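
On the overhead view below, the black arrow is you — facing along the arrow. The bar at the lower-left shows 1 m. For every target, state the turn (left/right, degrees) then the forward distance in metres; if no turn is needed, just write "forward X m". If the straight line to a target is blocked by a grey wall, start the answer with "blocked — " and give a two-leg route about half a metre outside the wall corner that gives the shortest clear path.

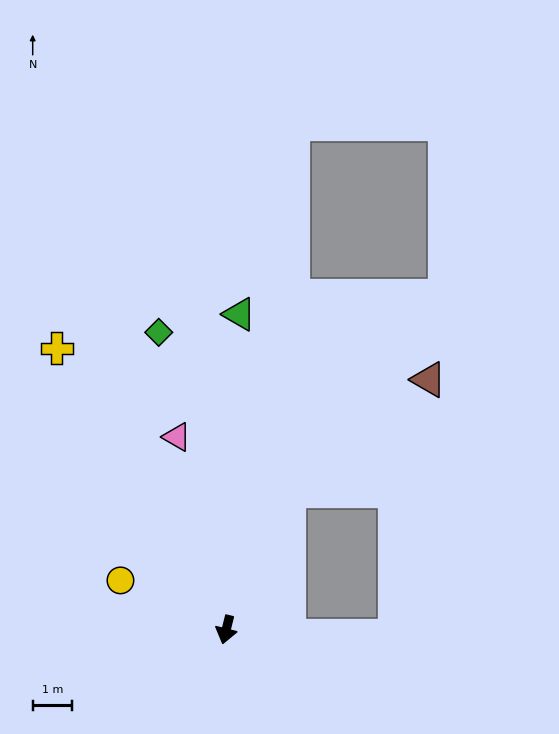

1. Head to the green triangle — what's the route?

turn right 168°, forward 8.0 m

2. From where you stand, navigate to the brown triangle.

blocked — turn left 170°, forward 3.8 m, then turn right 27°, forward 4.5 m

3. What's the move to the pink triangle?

turn right 152°, forward 5.0 m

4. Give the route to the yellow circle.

turn right 101°, forward 2.9 m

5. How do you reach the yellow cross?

turn right 135°, forward 8.3 m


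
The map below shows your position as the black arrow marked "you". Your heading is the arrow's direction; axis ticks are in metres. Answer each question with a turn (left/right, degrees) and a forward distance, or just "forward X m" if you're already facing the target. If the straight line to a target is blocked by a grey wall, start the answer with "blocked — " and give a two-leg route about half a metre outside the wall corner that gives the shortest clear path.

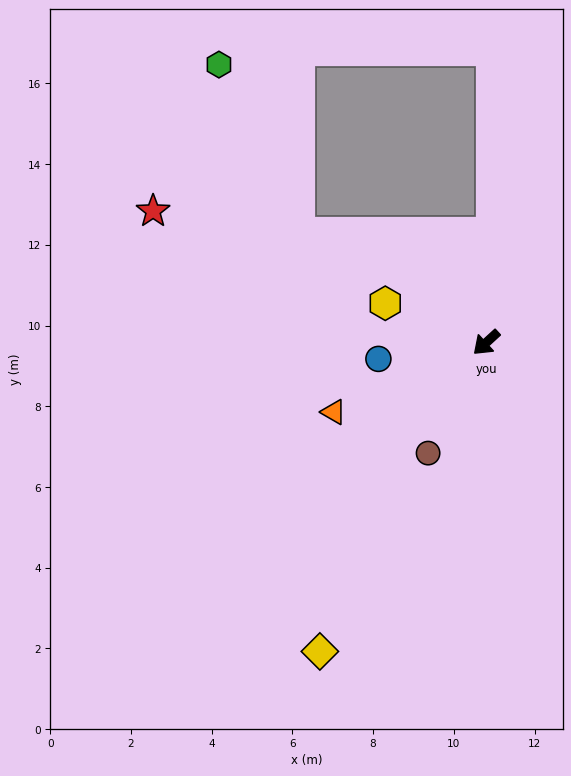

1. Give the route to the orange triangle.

turn right 18°, forward 4.2 m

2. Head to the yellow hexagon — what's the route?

turn right 64°, forward 2.7 m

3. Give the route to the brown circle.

turn left 20°, forward 3.1 m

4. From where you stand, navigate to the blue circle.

turn right 34°, forward 2.7 m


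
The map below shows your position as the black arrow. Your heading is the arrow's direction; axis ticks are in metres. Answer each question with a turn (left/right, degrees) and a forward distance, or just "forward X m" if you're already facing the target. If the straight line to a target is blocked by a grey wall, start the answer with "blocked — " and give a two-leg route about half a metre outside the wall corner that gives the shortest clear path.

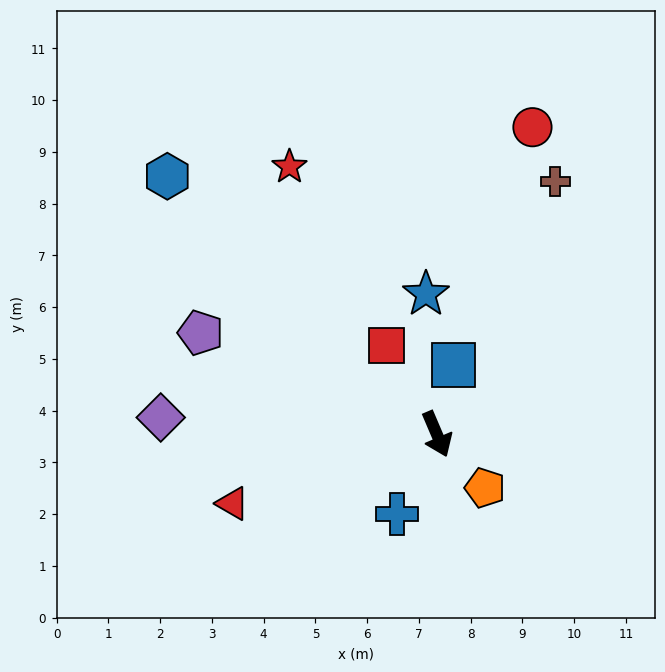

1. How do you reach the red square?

turn right 173°, forward 2.0 m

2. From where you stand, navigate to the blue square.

turn left 144°, forward 1.4 m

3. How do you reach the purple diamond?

turn right 117°, forward 5.3 m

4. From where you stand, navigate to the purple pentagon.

turn right 136°, forward 5.0 m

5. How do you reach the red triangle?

turn right 94°, forward 4.2 m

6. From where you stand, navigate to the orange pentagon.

turn left 19°, forward 1.4 m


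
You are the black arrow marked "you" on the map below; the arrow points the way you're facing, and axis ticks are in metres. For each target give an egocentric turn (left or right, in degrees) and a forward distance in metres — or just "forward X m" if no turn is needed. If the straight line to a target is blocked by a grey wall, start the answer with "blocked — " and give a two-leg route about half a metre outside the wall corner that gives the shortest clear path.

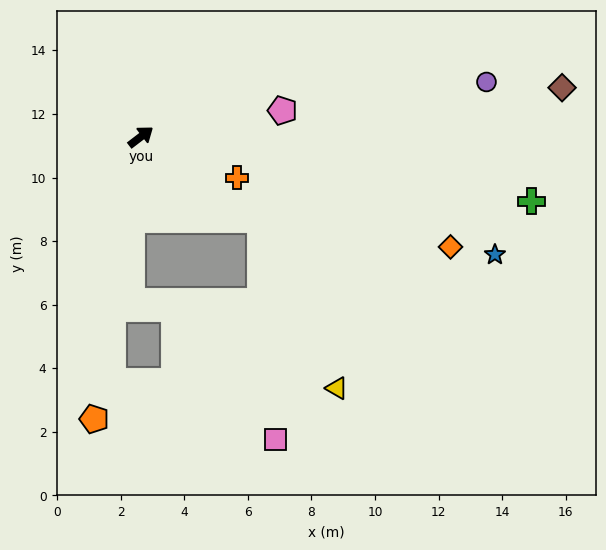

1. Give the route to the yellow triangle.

blocked — turn right 72°, forward 4.6 m, then turn right 31°, forward 5.8 m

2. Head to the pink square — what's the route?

blocked — turn right 72°, forward 4.6 m, then turn right 52°, forward 6.9 m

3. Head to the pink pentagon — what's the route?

turn right 27°, forward 4.5 m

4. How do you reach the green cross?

turn right 47°, forward 12.5 m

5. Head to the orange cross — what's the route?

turn right 61°, forward 3.3 m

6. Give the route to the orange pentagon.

turn right 137°, forward 9.0 m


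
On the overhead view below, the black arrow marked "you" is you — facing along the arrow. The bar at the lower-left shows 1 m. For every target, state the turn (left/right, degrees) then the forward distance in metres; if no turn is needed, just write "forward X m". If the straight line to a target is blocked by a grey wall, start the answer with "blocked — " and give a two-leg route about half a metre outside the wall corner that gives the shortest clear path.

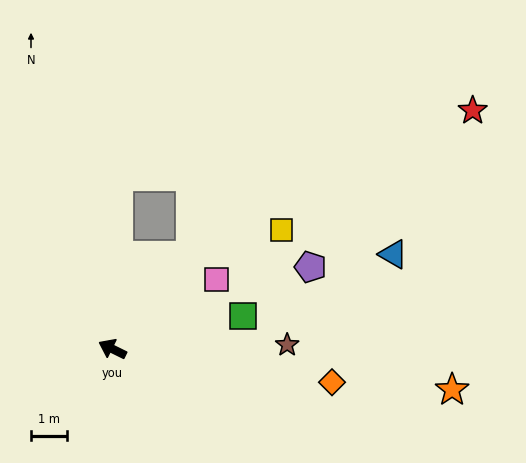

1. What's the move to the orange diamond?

turn right 162°, forward 6.1 m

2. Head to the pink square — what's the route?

turn right 120°, forward 3.4 m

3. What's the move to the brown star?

turn right 152°, forward 4.8 m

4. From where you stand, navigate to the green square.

turn right 140°, forward 3.7 m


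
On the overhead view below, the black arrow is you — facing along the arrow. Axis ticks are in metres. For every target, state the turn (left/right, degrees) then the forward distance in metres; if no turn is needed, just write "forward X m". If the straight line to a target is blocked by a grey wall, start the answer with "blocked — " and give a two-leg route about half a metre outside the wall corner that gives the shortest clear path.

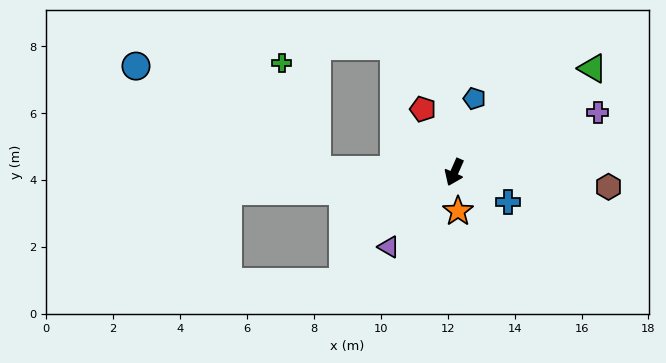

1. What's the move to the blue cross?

turn left 85°, forward 1.8 m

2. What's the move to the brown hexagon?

turn left 108°, forward 4.6 m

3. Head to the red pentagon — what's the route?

turn right 130°, forward 2.1 m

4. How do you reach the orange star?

turn left 29°, forward 1.2 m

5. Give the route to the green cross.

blocked — turn right 67°, forward 4.1 m, then turn right 71°, forward 3.4 m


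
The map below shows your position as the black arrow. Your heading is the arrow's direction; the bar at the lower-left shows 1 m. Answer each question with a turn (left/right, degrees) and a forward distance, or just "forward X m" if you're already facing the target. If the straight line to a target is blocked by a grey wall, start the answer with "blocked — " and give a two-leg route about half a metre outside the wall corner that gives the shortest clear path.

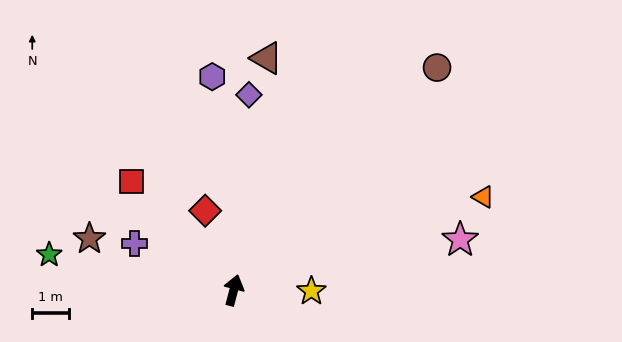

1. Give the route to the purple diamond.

turn left 10°, forward 5.4 m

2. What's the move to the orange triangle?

turn right 55°, forward 7.3 m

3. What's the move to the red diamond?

turn left 35°, forward 2.3 m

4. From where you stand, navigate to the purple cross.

turn left 80°, forward 3.0 m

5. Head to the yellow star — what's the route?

turn right 76°, forward 2.1 m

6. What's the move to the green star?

turn left 94°, forward 5.1 m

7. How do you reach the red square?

turn left 58°, forward 4.1 m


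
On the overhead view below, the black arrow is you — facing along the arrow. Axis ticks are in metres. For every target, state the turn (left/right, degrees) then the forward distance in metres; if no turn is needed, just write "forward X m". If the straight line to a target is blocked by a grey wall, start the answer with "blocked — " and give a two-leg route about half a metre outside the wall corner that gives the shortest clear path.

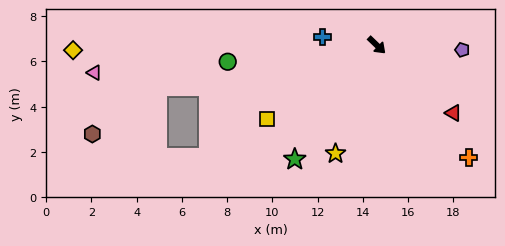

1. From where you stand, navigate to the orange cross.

turn right 7°, forward 6.4 m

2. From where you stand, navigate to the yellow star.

turn right 67°, forward 5.1 m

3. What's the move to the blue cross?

turn right 144°, forward 2.4 m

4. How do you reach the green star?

turn right 82°, forward 6.2 m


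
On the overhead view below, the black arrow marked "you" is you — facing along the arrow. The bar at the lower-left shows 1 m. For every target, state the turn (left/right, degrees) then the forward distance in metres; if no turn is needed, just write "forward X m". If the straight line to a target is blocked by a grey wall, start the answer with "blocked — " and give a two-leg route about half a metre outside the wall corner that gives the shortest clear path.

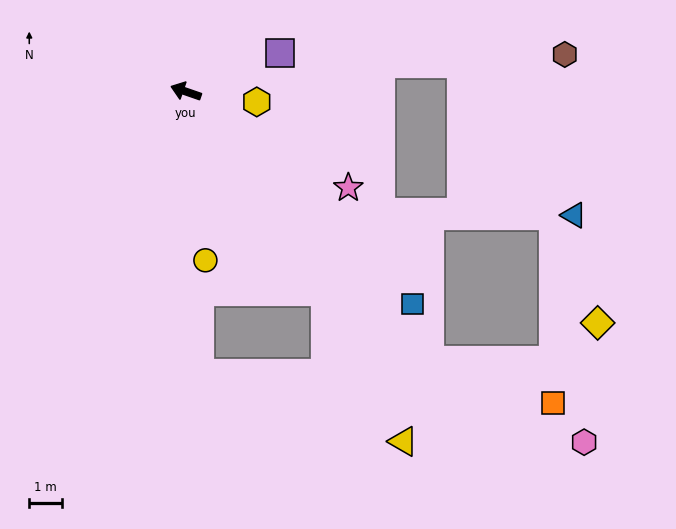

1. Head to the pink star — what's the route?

turn left 168°, forward 5.7 m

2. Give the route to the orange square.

blocked — turn left 151°, forward 10.9 m, then turn left 29°, forward 3.9 m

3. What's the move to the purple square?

turn right 139°, forward 3.1 m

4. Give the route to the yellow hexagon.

turn right 169°, forward 2.2 m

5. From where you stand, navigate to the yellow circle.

turn left 116°, forward 5.1 m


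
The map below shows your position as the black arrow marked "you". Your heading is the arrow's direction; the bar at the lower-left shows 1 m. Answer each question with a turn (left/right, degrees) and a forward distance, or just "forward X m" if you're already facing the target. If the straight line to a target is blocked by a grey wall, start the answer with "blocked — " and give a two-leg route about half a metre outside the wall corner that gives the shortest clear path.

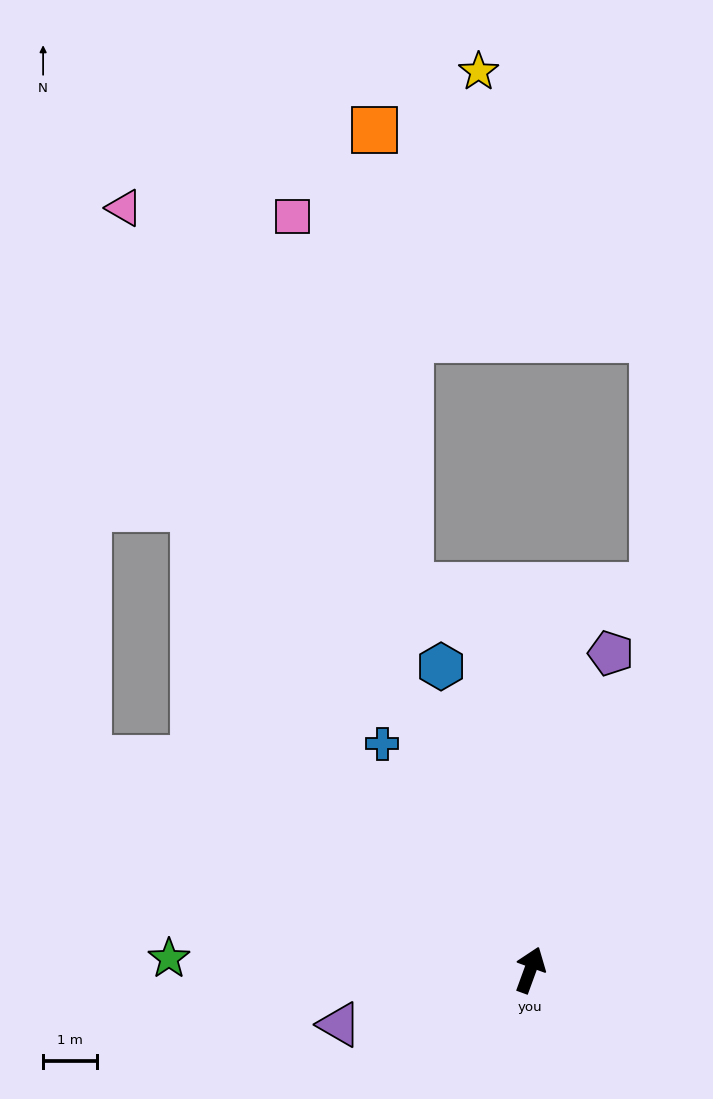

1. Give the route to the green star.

turn left 108°, forward 6.7 m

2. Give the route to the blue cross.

turn left 53°, forward 5.0 m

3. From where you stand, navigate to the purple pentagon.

turn left 6°, forward 6.0 m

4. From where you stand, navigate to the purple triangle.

turn left 126°, forward 3.7 m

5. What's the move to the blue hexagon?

turn left 36°, forward 5.9 m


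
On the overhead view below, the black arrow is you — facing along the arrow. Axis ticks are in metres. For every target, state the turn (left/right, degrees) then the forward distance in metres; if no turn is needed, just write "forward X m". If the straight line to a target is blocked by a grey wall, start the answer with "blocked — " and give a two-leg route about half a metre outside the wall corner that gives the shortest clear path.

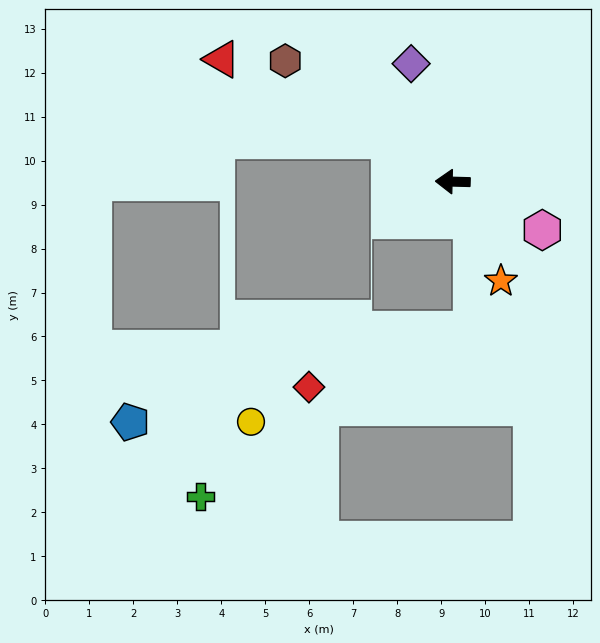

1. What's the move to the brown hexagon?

turn right 34°, forward 4.7 m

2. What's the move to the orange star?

turn left 117°, forward 2.5 m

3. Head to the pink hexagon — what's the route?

turn left 153°, forward 2.3 m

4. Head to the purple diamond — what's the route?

turn right 69°, forward 2.8 m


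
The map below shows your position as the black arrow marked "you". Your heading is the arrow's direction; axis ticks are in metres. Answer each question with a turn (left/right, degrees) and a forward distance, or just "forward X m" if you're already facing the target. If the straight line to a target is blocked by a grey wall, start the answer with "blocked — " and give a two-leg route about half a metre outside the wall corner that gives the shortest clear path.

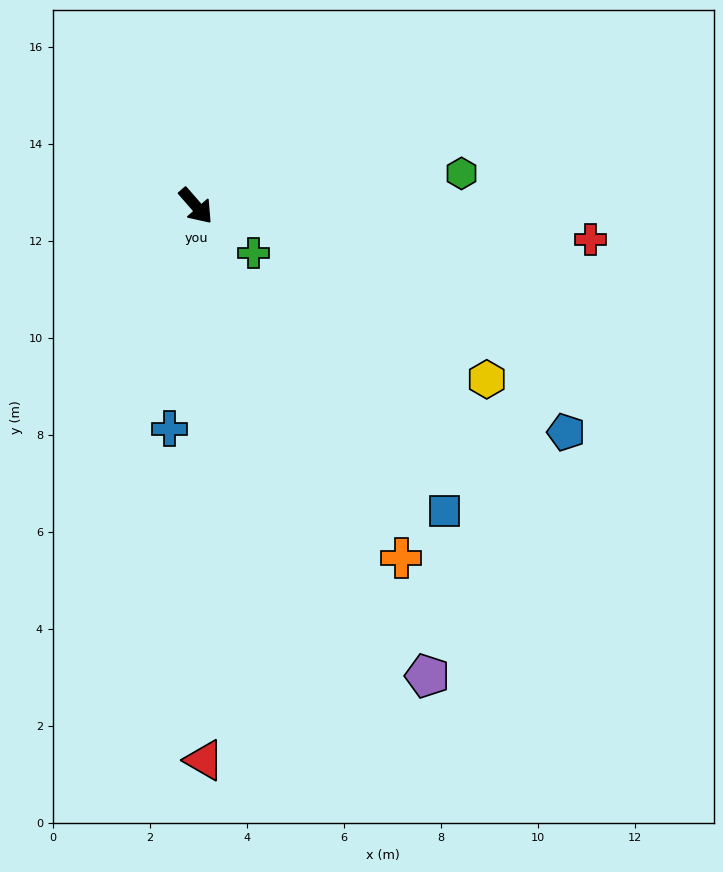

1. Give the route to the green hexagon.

turn left 56°, forward 5.5 m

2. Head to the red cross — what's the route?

turn left 44°, forward 8.2 m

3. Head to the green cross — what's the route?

turn left 10°, forward 1.5 m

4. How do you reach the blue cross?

turn right 48°, forward 4.6 m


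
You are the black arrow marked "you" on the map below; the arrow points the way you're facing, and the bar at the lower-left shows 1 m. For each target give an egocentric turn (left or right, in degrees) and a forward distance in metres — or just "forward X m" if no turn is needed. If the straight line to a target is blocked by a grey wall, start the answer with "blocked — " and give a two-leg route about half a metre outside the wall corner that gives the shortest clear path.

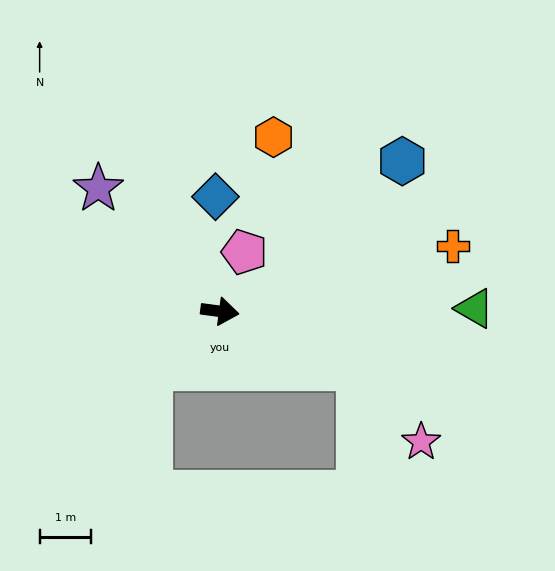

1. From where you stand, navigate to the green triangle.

turn left 8°, forward 5.0 m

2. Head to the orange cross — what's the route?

turn left 23°, forward 4.7 m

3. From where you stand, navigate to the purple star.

turn left 142°, forward 3.4 m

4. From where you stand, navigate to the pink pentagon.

turn left 75°, forward 1.2 m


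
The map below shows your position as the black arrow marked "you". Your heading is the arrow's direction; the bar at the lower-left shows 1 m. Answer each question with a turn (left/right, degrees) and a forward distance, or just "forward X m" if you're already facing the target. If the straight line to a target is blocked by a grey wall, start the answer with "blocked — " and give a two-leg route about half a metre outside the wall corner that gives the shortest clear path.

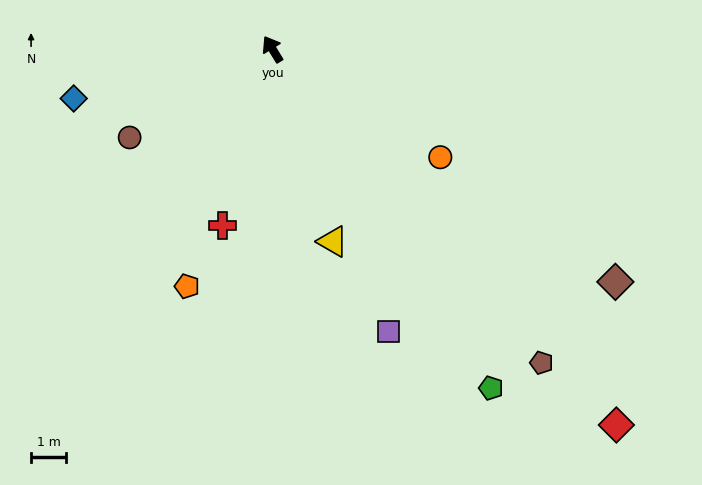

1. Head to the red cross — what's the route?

turn left 133°, forward 5.2 m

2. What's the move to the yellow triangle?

turn left 166°, forward 5.7 m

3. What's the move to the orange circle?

turn right 154°, forward 5.7 m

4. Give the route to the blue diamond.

turn left 72°, forward 5.8 m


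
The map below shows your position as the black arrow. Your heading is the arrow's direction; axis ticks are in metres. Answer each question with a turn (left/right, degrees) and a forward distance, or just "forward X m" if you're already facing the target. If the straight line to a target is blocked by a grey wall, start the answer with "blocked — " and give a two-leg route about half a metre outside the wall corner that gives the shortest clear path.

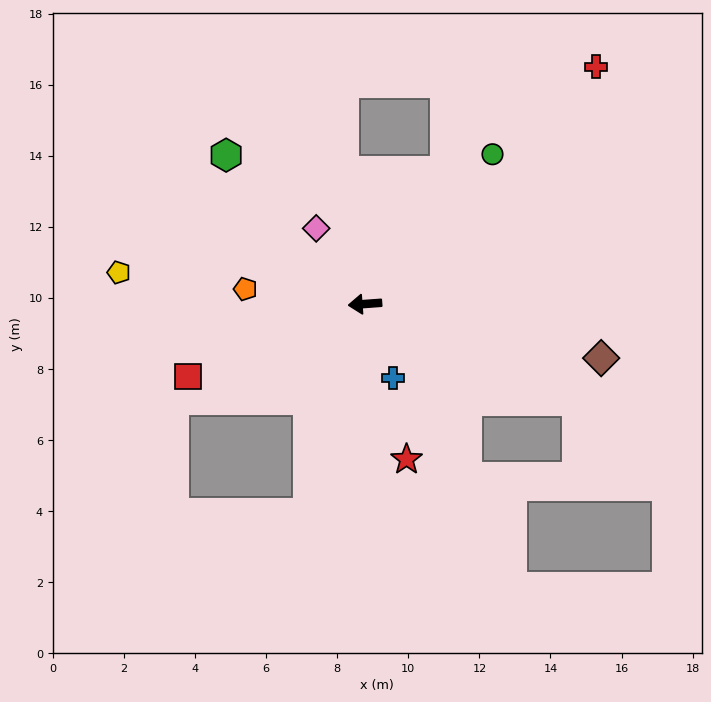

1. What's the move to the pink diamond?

turn right 61°, forward 2.5 m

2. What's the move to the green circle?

turn right 135°, forward 5.5 m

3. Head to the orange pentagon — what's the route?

turn right 11°, forward 3.4 m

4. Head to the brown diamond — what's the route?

turn left 163°, forward 6.8 m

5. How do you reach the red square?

turn left 18°, forward 5.4 m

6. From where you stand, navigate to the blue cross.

turn left 106°, forward 2.2 m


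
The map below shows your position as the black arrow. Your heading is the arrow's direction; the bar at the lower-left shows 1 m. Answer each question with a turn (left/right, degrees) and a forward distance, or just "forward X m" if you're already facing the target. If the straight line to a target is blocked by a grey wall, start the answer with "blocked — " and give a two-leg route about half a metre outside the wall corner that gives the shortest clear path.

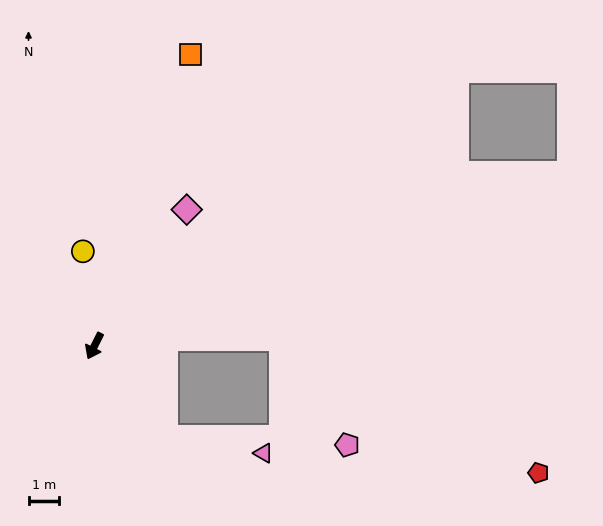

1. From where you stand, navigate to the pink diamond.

turn left 173°, forward 5.4 m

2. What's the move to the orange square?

turn right 172°, forward 10.0 m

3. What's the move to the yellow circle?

turn right 146°, forward 3.1 m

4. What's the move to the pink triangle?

blocked — turn left 64°, forward 3.8 m, then turn left 44°, forward 3.3 m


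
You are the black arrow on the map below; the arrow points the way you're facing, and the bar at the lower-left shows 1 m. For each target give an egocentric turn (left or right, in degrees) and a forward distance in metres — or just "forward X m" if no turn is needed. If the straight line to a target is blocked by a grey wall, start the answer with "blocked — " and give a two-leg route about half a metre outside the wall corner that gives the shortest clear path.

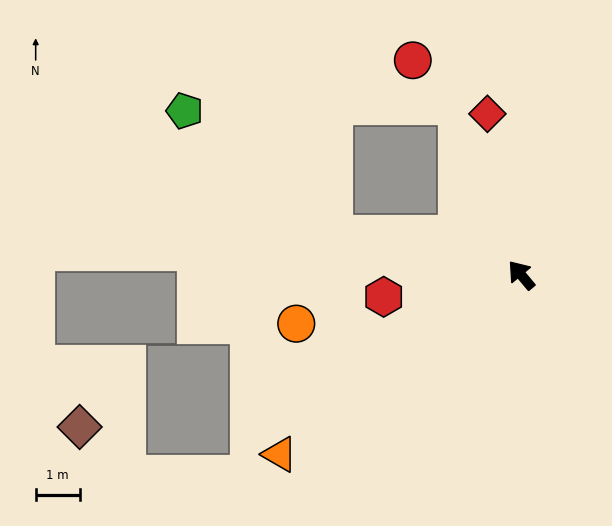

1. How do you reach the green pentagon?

blocked — turn left 38°, forward 4.4 m, then turn right 27°, forward 4.4 m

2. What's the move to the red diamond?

turn right 28°, forward 3.7 m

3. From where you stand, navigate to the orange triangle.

turn left 87°, forward 6.8 m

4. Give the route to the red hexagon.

turn left 59°, forward 3.2 m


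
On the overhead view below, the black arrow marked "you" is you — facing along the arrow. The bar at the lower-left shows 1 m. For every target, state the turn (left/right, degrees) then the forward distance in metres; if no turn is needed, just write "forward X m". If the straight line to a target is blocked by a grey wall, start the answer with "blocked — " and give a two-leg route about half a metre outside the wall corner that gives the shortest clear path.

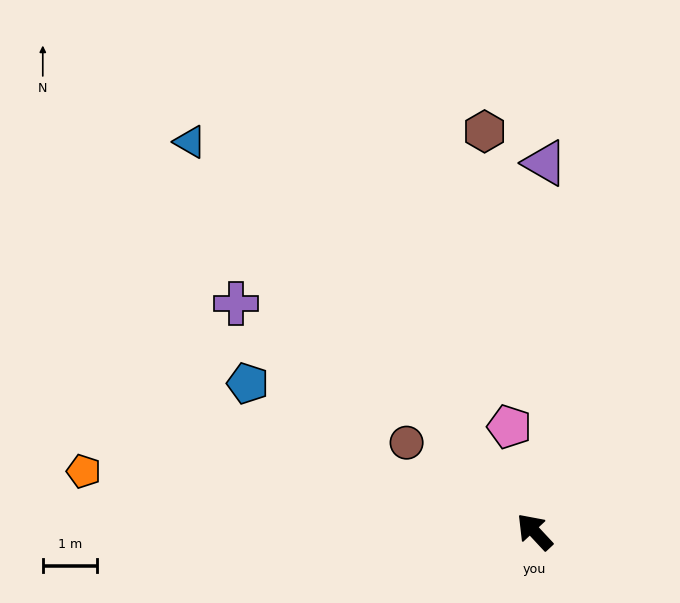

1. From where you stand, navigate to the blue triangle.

forward 9.6 m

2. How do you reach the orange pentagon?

turn left 39°, forward 8.4 m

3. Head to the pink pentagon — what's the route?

turn right 30°, forward 2.0 m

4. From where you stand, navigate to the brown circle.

turn left 12°, forward 2.9 m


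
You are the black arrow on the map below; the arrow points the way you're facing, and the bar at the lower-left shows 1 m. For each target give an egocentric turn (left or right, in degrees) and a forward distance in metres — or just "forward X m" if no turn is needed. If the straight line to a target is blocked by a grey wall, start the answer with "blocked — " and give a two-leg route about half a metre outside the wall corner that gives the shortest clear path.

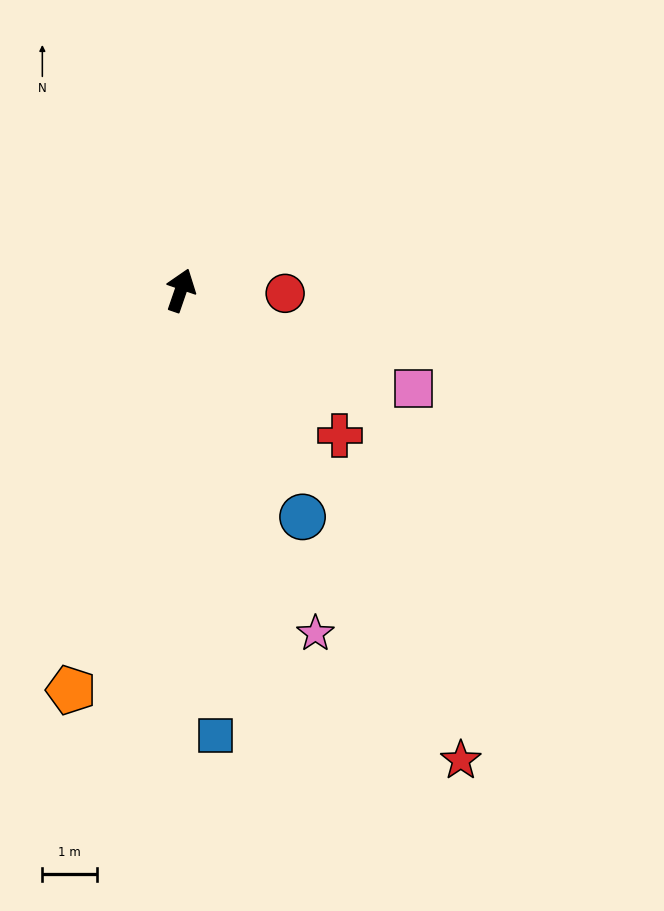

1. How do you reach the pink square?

turn right 94°, forward 4.6 m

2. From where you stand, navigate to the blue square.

turn right 157°, forward 8.1 m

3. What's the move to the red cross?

turn right 113°, forward 3.9 m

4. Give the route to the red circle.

turn right 73°, forward 1.9 m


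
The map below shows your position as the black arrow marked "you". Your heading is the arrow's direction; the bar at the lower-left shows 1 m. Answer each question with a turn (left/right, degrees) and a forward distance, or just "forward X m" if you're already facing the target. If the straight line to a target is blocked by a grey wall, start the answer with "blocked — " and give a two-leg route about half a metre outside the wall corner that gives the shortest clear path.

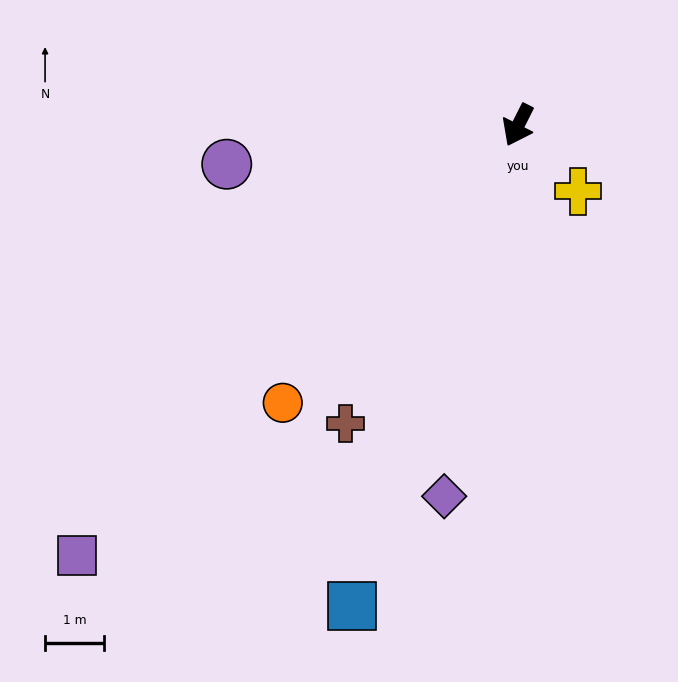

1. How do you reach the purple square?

turn right 19°, forward 10.5 m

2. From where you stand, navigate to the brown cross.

turn right 3°, forward 5.9 m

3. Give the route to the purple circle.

turn right 56°, forward 5.0 m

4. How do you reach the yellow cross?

turn left 69°, forward 1.5 m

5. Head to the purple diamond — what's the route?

turn left 15°, forward 6.4 m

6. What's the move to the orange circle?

turn right 14°, forward 6.2 m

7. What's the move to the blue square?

turn left 8°, forward 8.7 m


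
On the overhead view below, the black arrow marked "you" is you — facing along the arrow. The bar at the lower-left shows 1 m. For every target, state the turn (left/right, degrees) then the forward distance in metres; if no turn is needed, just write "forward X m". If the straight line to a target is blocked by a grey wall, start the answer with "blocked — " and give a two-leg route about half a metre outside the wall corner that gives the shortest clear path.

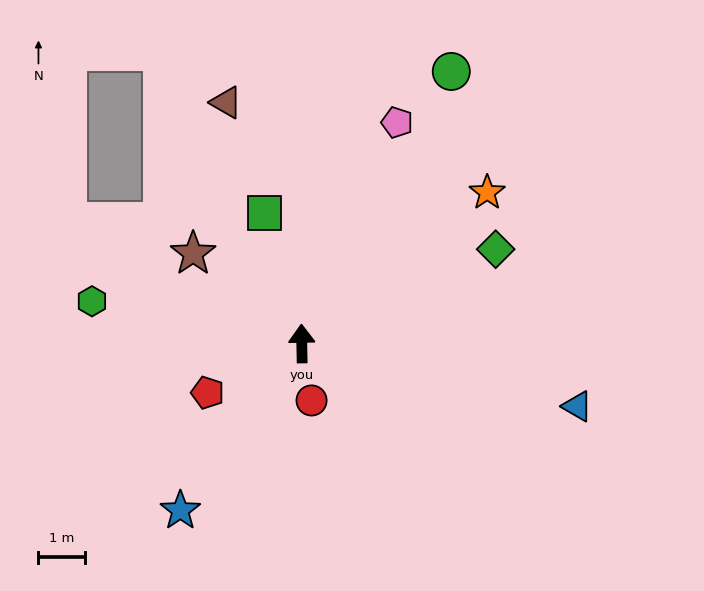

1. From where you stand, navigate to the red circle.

turn right 171°, forward 1.2 m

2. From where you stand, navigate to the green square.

turn left 15°, forward 2.9 m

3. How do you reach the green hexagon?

turn left 77°, forward 4.6 m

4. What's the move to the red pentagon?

turn left 116°, forward 2.3 m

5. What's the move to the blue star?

turn left 143°, forward 4.4 m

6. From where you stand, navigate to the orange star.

turn right 52°, forward 5.1 m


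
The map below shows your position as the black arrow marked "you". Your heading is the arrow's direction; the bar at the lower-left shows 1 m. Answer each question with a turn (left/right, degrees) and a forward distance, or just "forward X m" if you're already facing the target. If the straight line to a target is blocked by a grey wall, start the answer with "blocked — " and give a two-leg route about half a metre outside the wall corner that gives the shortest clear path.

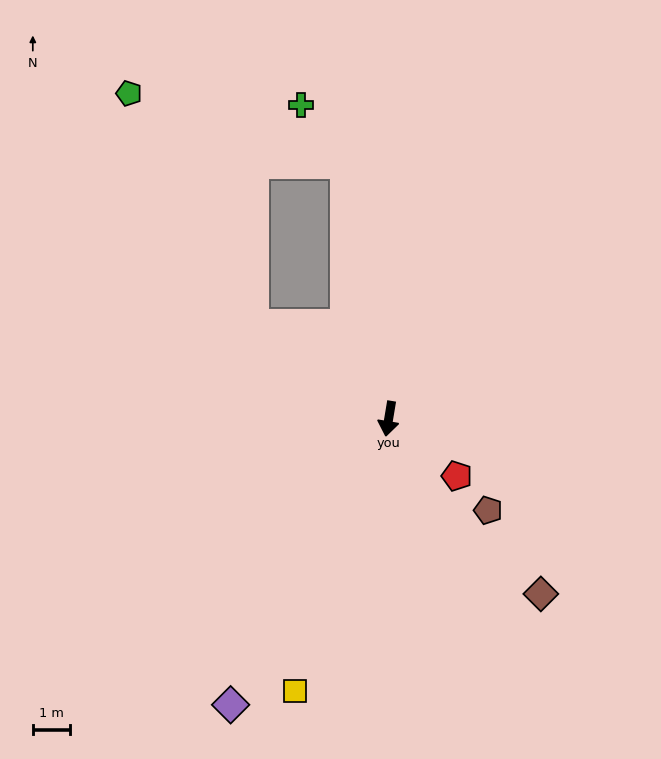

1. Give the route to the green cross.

blocked — turn right 161°, forward 6.9 m, then turn left 28°, forward 2.0 m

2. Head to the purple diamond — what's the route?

turn right 19°, forward 8.7 m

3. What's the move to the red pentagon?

turn left 59°, forward 2.4 m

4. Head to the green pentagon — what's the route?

blocked — turn right 115°, forward 4.4 m, then turn right 27°, forward 7.0 m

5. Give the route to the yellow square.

turn right 10°, forward 7.7 m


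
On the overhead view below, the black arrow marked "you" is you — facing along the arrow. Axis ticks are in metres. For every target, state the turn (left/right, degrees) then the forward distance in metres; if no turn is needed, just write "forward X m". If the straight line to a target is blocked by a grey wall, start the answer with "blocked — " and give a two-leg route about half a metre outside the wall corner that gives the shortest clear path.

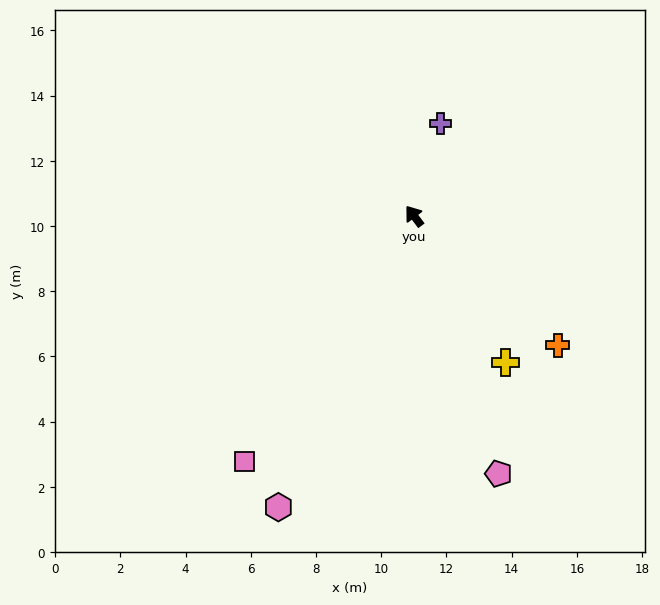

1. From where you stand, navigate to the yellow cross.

turn left 175°, forward 5.3 m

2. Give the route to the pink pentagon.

turn left 161°, forward 8.3 m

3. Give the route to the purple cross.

turn right 53°, forward 3.0 m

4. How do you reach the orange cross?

turn right 169°, forward 5.9 m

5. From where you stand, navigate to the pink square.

turn left 108°, forward 9.1 m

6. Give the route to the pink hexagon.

turn left 118°, forward 9.9 m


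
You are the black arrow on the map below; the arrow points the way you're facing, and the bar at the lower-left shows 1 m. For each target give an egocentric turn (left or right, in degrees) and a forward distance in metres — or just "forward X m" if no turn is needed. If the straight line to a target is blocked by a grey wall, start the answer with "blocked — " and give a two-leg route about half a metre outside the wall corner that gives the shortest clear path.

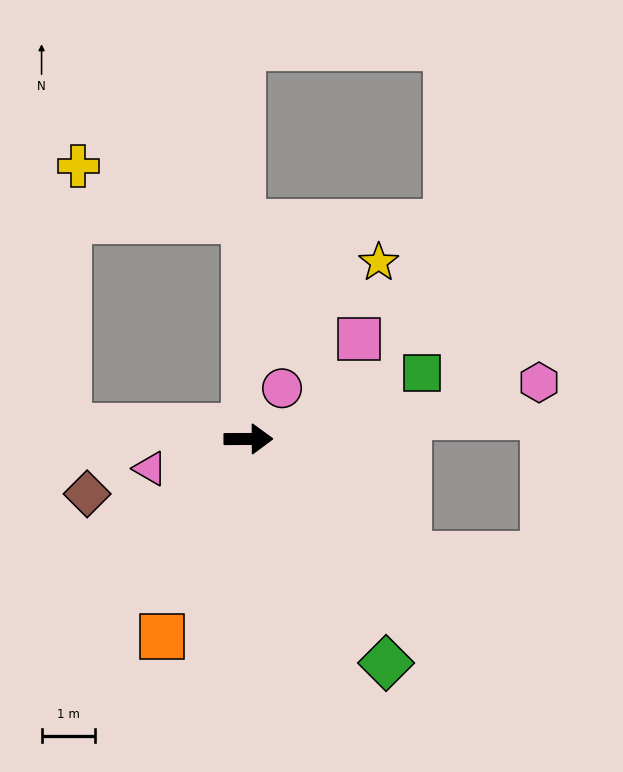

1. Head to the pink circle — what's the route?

turn left 56°, forward 1.1 m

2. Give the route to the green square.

turn left 21°, forward 3.5 m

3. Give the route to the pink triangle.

turn right 164°, forward 1.9 m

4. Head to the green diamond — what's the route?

turn right 59°, forward 4.9 m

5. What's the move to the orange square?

turn right 114°, forward 4.0 m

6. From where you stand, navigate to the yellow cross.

blocked — turn left 91°, forward 4.1 m, then turn left 70°, forward 3.3 m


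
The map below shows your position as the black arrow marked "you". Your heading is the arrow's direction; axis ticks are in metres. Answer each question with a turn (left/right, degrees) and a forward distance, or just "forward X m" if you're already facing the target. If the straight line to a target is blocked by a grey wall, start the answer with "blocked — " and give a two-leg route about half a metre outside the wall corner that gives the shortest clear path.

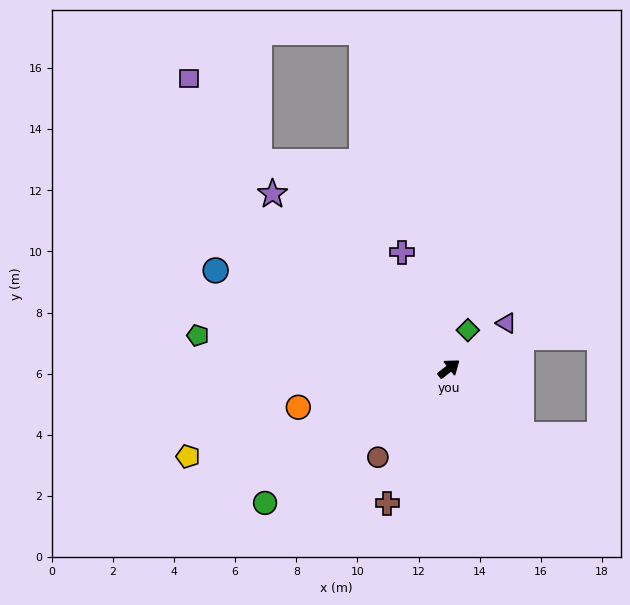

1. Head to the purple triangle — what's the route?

forward 2.4 m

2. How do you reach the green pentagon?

turn left 134°, forward 8.3 m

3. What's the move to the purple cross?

turn left 74°, forward 4.1 m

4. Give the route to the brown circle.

turn right 167°, forward 3.7 m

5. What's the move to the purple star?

turn left 97°, forward 8.1 m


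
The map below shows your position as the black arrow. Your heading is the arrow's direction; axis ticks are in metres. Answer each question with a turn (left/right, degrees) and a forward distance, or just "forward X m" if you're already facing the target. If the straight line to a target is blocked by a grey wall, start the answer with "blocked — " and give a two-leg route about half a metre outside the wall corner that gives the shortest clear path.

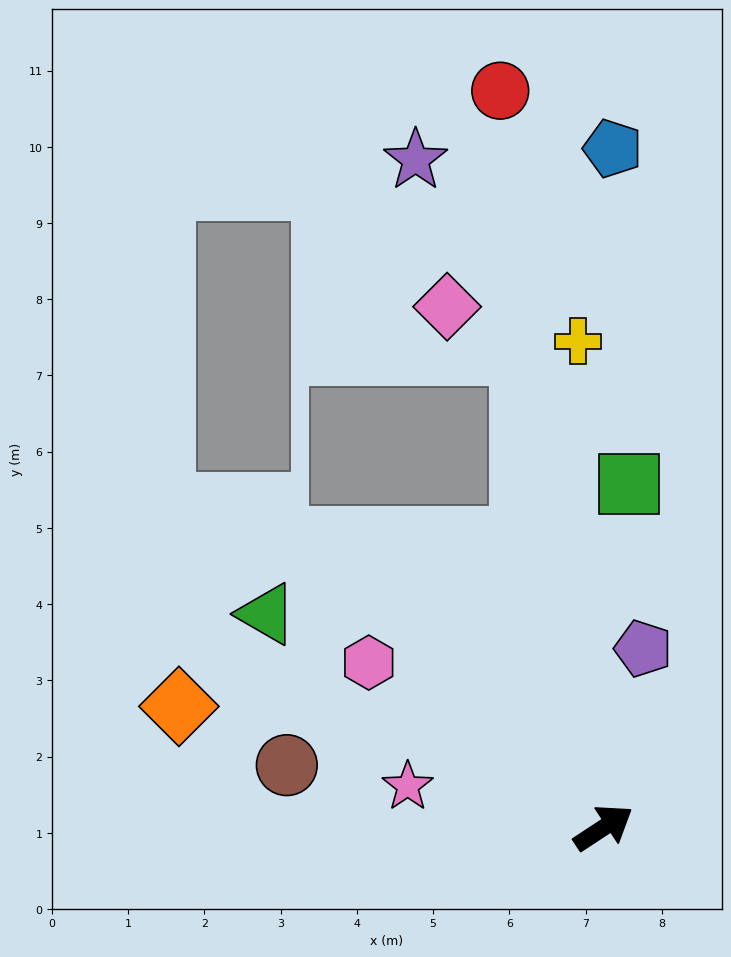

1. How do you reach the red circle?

turn left 65°, forward 9.8 m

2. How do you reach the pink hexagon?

turn left 112°, forward 3.8 m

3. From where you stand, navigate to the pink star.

turn left 135°, forward 2.6 m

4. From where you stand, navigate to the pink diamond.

blocked — turn left 66°, forward 6.3 m, then turn left 50°, forward 1.2 m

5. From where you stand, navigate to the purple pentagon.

turn left 44°, forward 2.4 m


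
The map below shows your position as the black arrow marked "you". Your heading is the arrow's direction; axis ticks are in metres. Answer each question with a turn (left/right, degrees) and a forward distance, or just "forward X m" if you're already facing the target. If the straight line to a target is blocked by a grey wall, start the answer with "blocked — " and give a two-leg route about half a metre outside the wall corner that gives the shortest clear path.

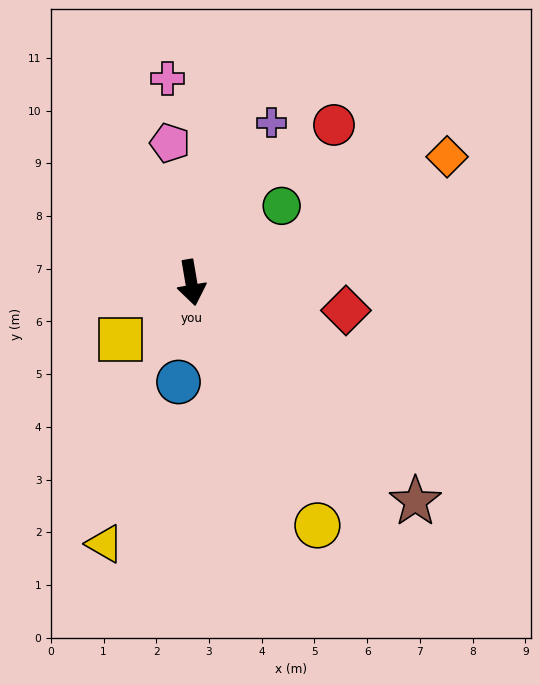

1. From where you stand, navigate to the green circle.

turn left 121°, forward 2.2 m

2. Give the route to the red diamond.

turn left 70°, forward 3.0 m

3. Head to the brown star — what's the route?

turn left 36°, forward 5.9 m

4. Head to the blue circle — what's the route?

turn right 17°, forward 1.9 m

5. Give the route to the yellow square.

turn right 61°, forward 1.7 m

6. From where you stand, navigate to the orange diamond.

turn left 107°, forward 5.4 m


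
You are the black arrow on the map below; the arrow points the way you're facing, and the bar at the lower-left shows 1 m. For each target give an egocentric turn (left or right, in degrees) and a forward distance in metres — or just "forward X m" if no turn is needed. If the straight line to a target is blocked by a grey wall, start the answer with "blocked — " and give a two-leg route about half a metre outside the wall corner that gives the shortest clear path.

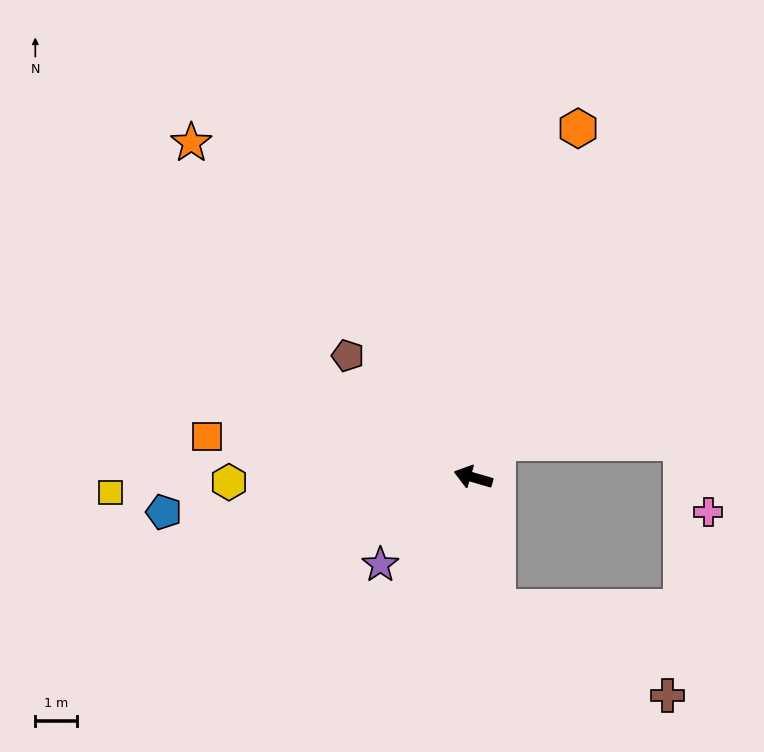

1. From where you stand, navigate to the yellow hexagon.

turn left 17°, forward 5.8 m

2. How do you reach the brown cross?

blocked — turn left 117°, forward 3.1 m, then turn left 52°, forward 4.6 m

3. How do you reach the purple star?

turn left 59°, forward 3.0 m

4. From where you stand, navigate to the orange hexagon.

turn right 90°, forward 8.7 m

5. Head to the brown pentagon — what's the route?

turn right 28°, forward 4.2 m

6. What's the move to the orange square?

turn left 7°, forward 6.4 m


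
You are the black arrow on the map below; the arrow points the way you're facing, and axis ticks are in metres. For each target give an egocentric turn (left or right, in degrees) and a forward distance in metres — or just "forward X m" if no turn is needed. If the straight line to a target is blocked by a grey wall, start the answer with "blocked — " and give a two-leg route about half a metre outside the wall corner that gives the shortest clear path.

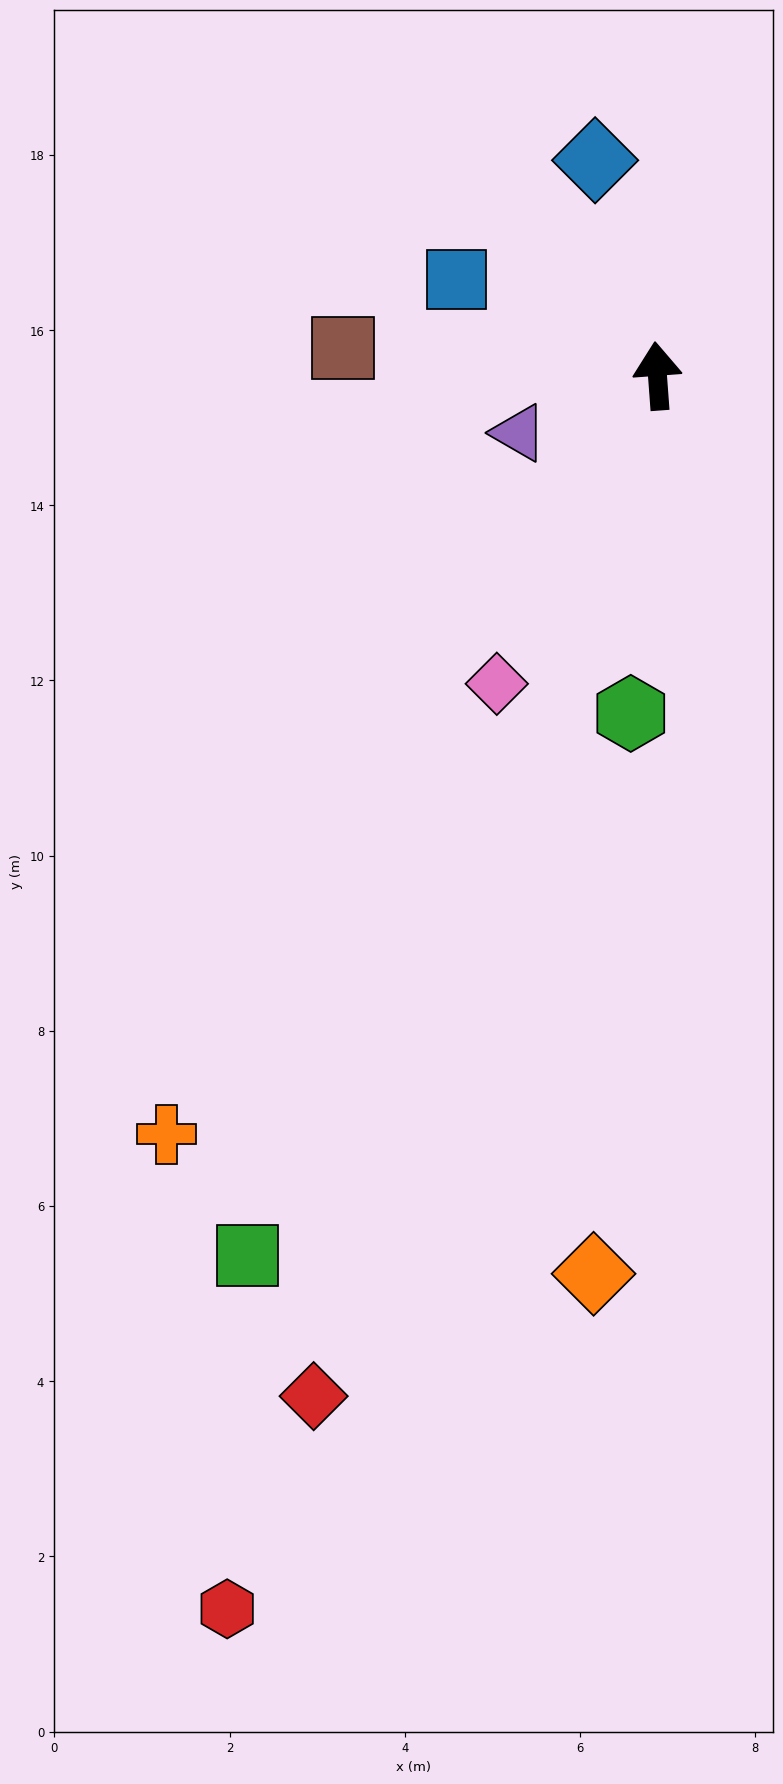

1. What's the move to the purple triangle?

turn left 108°, forward 1.7 m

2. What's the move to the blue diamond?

turn left 12°, forward 2.6 m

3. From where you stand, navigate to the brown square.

turn left 81°, forward 3.6 m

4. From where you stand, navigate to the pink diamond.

turn left 148°, forward 4.0 m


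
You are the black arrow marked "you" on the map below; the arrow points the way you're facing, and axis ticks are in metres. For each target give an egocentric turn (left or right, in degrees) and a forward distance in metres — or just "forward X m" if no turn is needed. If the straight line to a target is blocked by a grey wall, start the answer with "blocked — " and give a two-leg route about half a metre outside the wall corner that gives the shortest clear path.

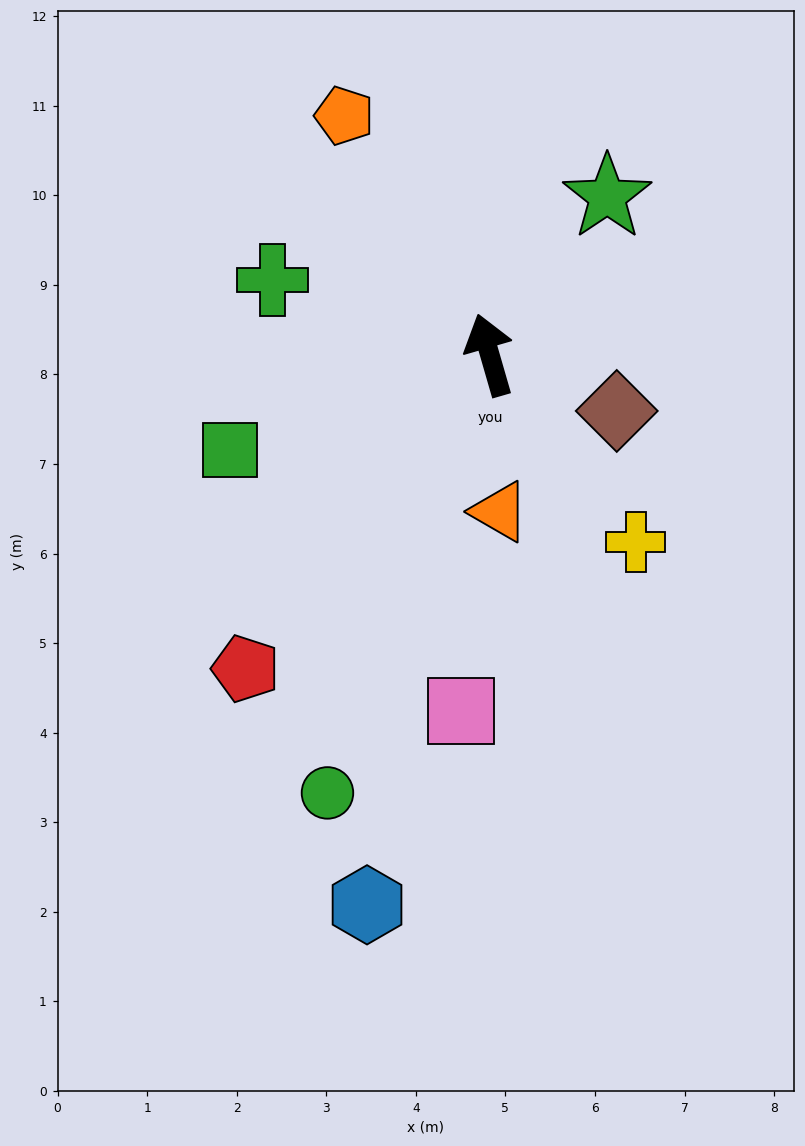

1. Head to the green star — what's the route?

turn right 53°, forward 2.2 m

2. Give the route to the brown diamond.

turn right 130°, forward 1.5 m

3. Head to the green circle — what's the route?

turn left 144°, forward 5.2 m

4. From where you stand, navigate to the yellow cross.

turn right 158°, forward 2.6 m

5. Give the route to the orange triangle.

turn left 167°, forward 1.8 m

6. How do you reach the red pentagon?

turn left 126°, forward 4.4 m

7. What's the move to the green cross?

turn left 55°, forward 2.6 m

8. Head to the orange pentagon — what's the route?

turn left 15°, forward 3.1 m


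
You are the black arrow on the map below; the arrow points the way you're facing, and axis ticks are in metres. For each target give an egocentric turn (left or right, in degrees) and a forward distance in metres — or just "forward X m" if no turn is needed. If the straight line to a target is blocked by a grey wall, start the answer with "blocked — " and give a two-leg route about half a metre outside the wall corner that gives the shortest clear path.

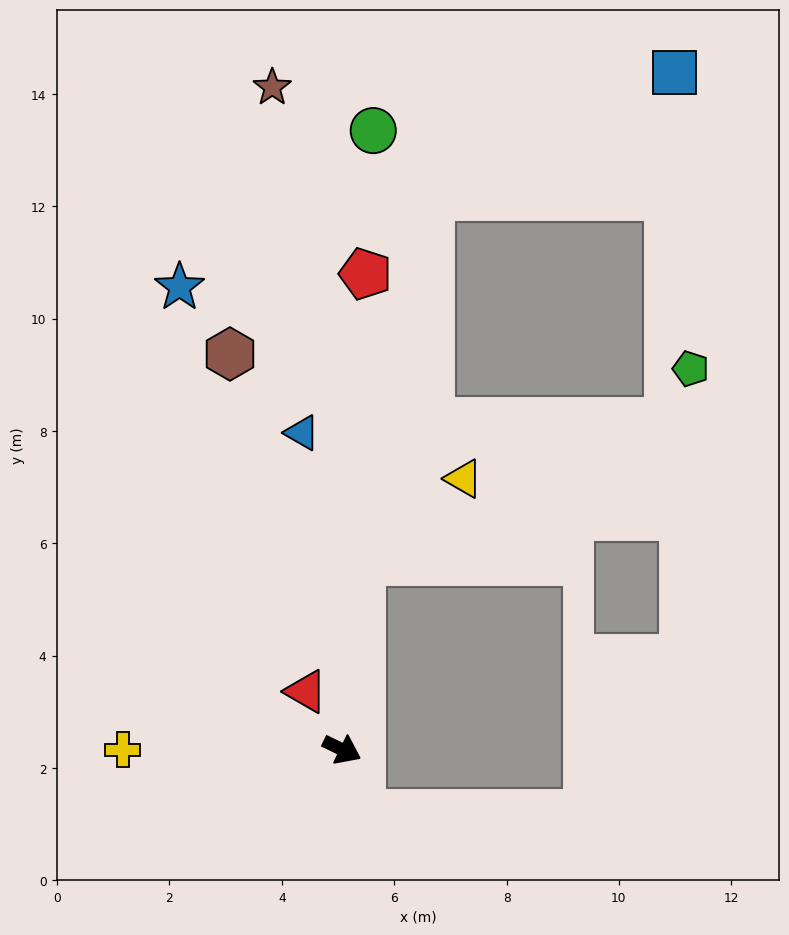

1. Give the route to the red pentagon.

turn left 113°, forward 8.5 m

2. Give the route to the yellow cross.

turn right 154°, forward 3.9 m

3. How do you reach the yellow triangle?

blocked — turn left 110°, forward 3.4 m, then turn right 45°, forward 2.3 m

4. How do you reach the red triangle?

turn left 148°, forward 1.2 m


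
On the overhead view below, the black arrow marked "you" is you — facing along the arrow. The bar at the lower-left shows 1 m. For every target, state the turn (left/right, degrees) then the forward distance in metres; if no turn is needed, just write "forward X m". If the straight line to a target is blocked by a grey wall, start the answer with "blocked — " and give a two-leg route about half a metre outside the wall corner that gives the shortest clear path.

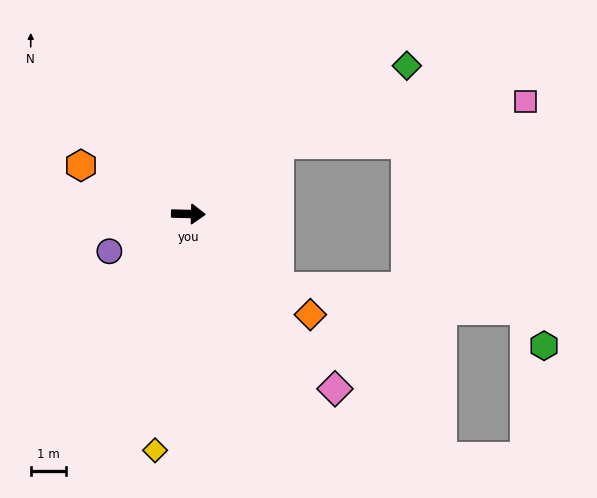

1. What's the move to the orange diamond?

turn right 38°, forward 4.5 m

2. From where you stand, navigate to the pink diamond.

turn right 49°, forward 6.4 m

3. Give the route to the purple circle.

turn right 153°, forward 2.5 m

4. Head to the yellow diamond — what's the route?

turn right 97°, forward 6.7 m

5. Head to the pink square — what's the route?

blocked — turn left 39°, forward 3.2 m, then turn right 28°, forward 7.0 m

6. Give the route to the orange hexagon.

turn left 157°, forward 3.3 m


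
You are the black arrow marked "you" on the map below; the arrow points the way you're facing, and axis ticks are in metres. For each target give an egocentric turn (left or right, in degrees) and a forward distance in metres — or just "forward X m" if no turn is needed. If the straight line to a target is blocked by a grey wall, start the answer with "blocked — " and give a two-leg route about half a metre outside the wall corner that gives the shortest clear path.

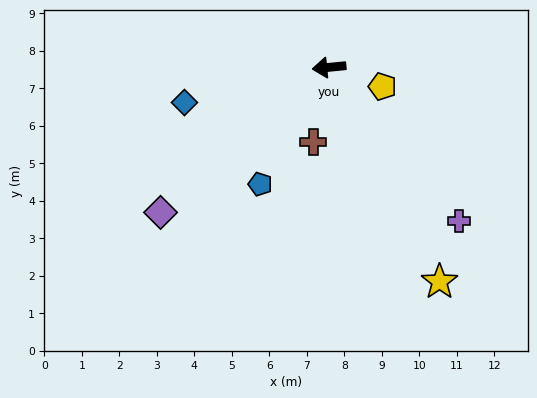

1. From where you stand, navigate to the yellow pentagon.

turn left 155°, forward 1.5 m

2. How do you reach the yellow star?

turn left 112°, forward 6.4 m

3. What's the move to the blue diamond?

turn left 8°, forward 4.0 m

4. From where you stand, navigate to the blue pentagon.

turn left 54°, forward 3.6 m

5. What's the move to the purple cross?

turn left 125°, forward 5.4 m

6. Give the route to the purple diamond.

turn left 35°, forward 5.9 m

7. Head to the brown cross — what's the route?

turn left 73°, forward 2.0 m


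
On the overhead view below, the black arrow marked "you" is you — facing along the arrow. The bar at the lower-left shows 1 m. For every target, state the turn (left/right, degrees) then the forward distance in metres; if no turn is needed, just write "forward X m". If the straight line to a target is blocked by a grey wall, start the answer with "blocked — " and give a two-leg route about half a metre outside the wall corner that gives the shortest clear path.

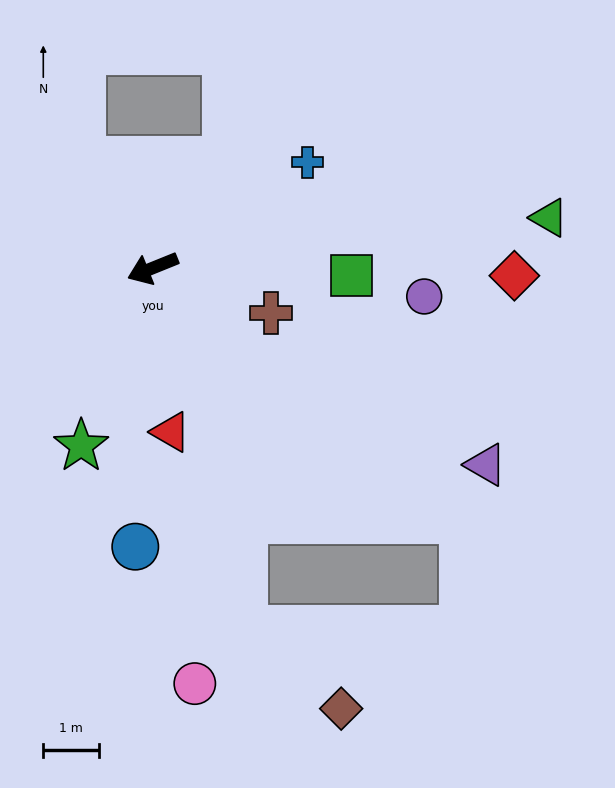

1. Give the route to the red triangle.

turn left 74°, forward 3.0 m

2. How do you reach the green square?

turn left 156°, forward 3.6 m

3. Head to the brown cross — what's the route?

turn left 137°, forward 2.3 m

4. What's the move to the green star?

turn left 46°, forward 3.4 m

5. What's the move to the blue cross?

turn right 168°, forward 3.4 m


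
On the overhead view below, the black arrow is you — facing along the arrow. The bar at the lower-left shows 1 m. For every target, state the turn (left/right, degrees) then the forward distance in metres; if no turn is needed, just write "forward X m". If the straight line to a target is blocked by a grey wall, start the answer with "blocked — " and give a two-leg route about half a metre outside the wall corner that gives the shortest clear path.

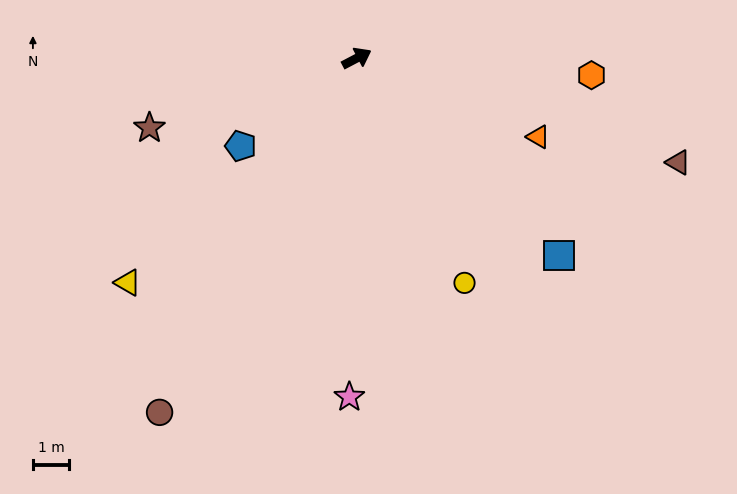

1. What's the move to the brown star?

turn left 171°, forward 6.0 m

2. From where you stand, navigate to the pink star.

turn right 119°, forward 9.3 m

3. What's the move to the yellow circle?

turn right 92°, forward 6.8 m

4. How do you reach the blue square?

turn right 72°, forward 7.8 m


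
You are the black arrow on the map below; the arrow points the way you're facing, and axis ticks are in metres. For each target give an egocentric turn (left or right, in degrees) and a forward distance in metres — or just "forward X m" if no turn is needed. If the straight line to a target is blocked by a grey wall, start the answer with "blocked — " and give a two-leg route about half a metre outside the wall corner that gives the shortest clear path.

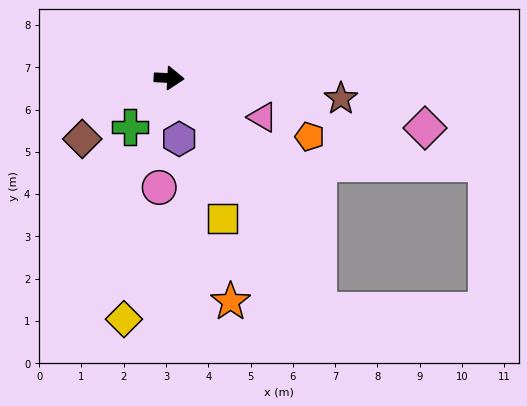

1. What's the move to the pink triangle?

turn right 20°, forward 2.4 m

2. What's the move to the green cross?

turn right 125°, forward 1.5 m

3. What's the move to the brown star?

turn right 4°, forward 4.1 m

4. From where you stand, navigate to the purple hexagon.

turn right 78°, forward 1.5 m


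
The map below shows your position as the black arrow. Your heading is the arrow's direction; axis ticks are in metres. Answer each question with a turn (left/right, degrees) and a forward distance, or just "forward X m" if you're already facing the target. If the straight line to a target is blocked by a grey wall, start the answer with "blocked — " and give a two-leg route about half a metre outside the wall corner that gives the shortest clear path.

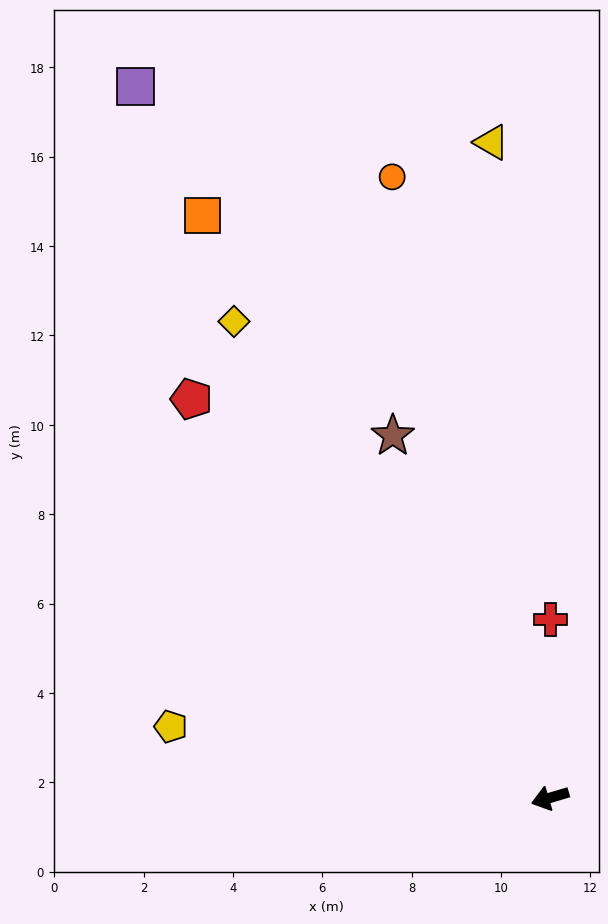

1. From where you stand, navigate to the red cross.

turn right 107°, forward 4.0 m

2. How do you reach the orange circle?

turn right 92°, forward 14.3 m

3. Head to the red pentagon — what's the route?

turn right 65°, forward 12.0 m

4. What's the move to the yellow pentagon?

turn right 27°, forward 8.6 m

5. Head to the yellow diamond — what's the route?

turn right 73°, forward 12.8 m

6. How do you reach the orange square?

turn right 76°, forward 15.2 m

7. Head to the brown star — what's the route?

turn right 83°, forward 8.8 m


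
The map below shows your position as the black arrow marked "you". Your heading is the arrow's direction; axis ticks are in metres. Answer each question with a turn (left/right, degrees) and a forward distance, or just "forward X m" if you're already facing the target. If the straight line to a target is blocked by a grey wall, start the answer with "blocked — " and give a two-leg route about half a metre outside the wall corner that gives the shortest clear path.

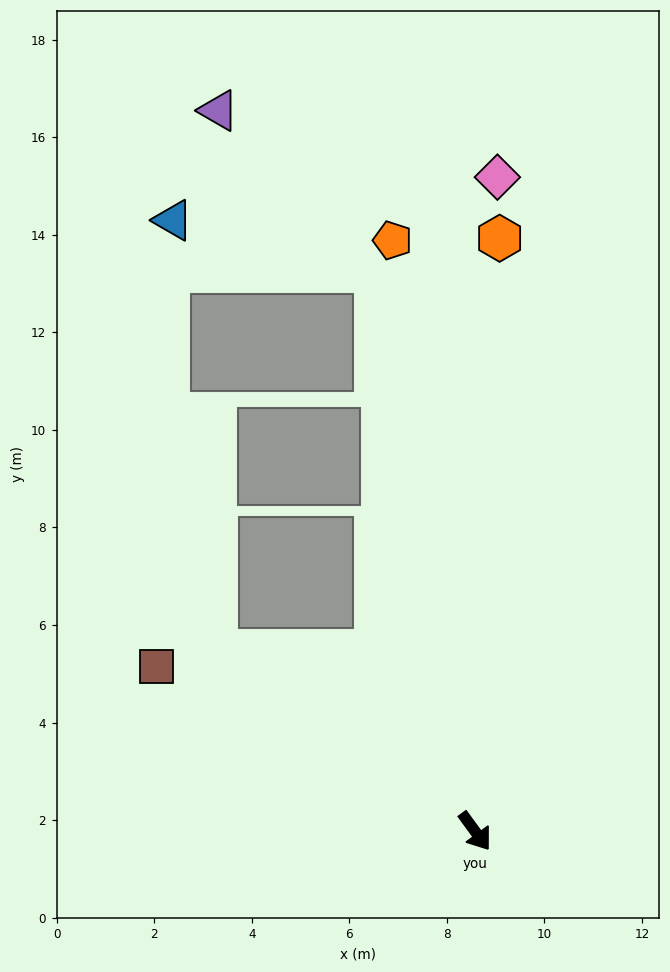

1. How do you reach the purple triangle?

blocked — turn left 154°, forward 11.6 m, then turn left 34°, forward 4.6 m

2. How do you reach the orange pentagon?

turn left 152°, forward 12.2 m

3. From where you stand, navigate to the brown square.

turn right 154°, forward 7.4 m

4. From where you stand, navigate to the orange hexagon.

turn left 141°, forward 12.2 m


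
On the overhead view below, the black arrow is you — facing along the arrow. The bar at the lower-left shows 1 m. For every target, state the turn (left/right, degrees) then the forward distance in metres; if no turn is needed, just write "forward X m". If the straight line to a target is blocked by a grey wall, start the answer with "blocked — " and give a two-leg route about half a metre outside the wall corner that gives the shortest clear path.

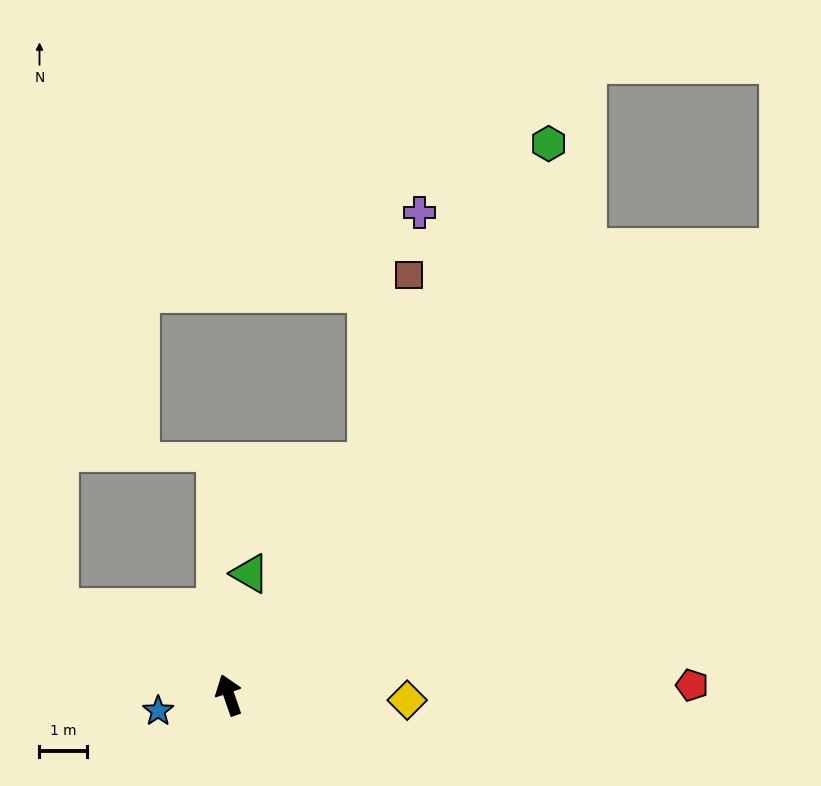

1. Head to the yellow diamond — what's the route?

turn right 111°, forward 3.8 m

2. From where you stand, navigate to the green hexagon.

turn right 49°, forward 13.4 m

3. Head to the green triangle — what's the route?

turn right 29°, forward 2.6 m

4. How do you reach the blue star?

turn left 83°, forward 1.5 m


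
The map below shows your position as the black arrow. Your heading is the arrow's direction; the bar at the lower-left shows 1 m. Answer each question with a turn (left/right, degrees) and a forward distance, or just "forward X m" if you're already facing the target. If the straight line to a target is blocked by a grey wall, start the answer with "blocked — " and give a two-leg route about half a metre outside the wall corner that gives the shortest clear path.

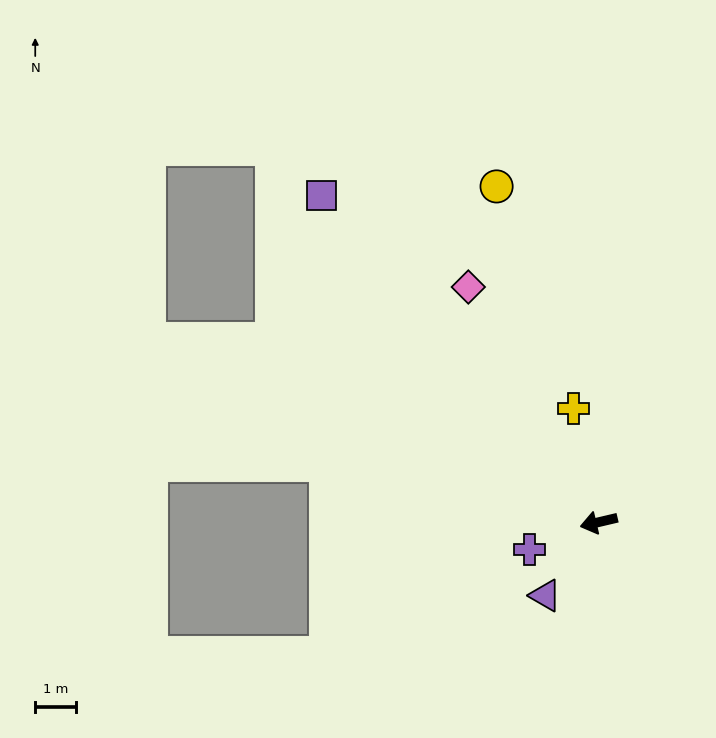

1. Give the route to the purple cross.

turn left 8°, forward 1.8 m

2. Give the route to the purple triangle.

turn left 41°, forward 2.2 m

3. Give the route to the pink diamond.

turn right 74°, forward 6.5 m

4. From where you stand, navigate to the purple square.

turn right 63°, forward 10.4 m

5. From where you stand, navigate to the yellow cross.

turn right 91°, forward 2.8 m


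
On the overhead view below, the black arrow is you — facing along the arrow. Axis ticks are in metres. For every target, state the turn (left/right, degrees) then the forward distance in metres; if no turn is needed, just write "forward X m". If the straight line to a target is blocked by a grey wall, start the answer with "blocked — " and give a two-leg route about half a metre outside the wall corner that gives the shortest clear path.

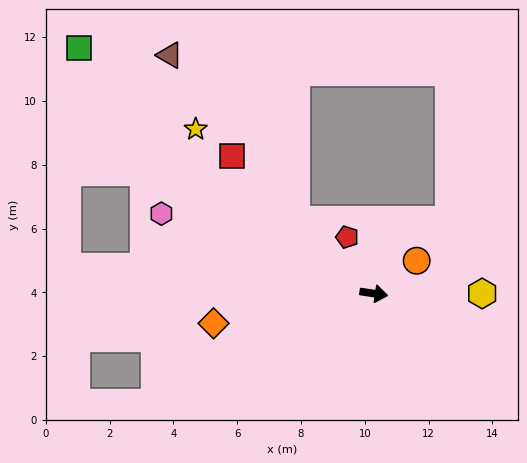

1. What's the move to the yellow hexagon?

turn left 8°, forward 3.4 m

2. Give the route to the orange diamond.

turn right 161°, forward 5.1 m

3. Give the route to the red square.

turn left 144°, forward 6.2 m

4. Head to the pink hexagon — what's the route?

turn left 168°, forward 7.1 m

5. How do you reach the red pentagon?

turn left 124°, forward 2.0 m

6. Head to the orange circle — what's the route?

turn left 46°, forward 1.7 m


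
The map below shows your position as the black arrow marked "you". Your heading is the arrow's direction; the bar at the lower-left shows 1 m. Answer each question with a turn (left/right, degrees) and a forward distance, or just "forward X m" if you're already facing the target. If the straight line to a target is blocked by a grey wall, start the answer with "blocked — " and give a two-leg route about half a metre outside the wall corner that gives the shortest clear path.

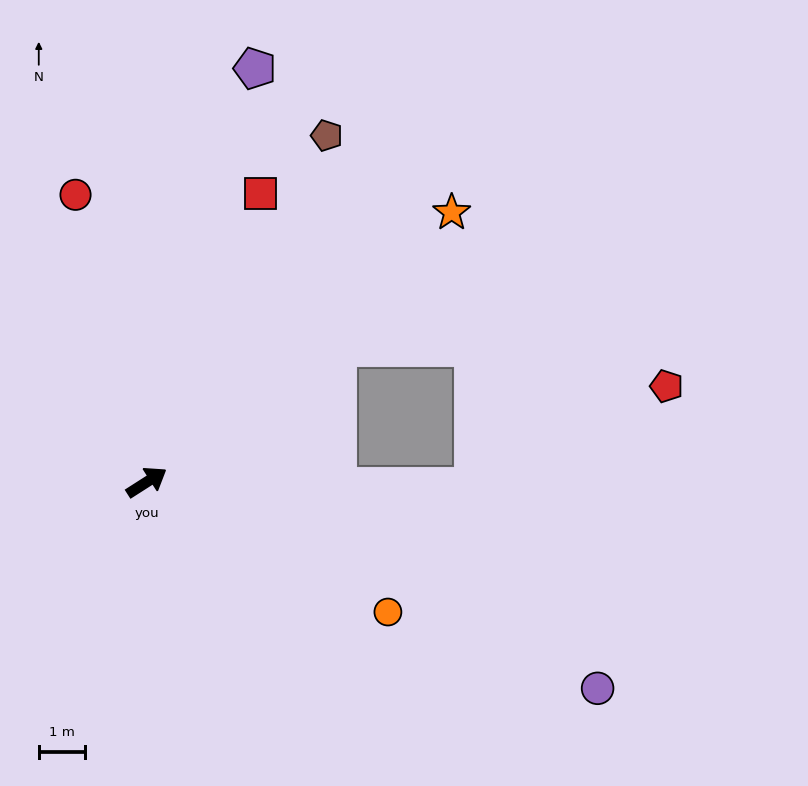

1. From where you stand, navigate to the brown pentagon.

turn left 30°, forward 8.4 m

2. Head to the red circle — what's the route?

turn left 71°, forward 6.3 m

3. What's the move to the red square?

turn left 36°, forward 6.6 m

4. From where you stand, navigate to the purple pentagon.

turn left 43°, forward 9.2 m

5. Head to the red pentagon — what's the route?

blocked — turn right 33°, forward 7.0 m, then turn left 28°, forward 4.7 m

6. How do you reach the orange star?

turn left 9°, forward 8.7 m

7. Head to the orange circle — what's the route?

turn right 61°, forward 5.9 m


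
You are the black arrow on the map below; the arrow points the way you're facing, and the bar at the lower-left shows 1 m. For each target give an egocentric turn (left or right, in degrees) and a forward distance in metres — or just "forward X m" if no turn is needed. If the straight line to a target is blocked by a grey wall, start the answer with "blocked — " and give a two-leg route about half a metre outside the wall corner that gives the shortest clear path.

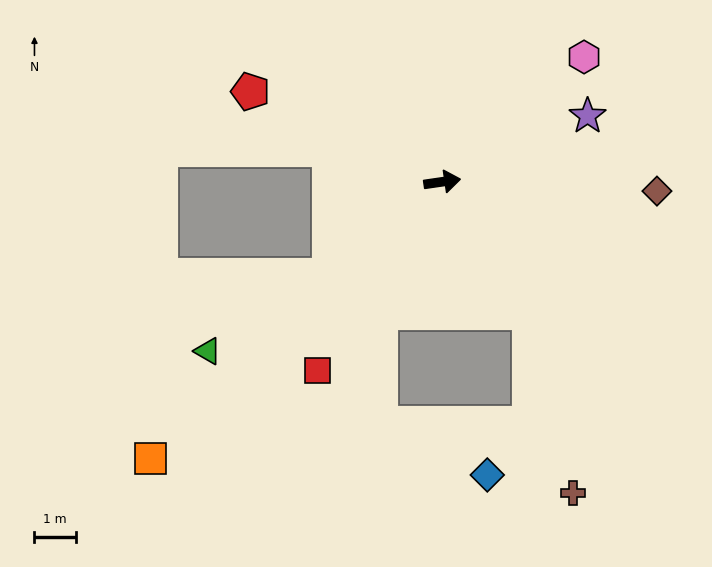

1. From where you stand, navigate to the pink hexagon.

turn left 33°, forward 4.6 m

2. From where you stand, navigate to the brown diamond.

turn right 11°, forward 5.2 m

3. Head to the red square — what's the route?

turn right 132°, forward 5.5 m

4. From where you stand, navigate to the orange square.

turn right 145°, forward 9.8 m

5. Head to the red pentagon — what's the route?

turn left 147°, forward 5.2 m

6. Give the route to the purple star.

turn left 16°, forward 3.9 m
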